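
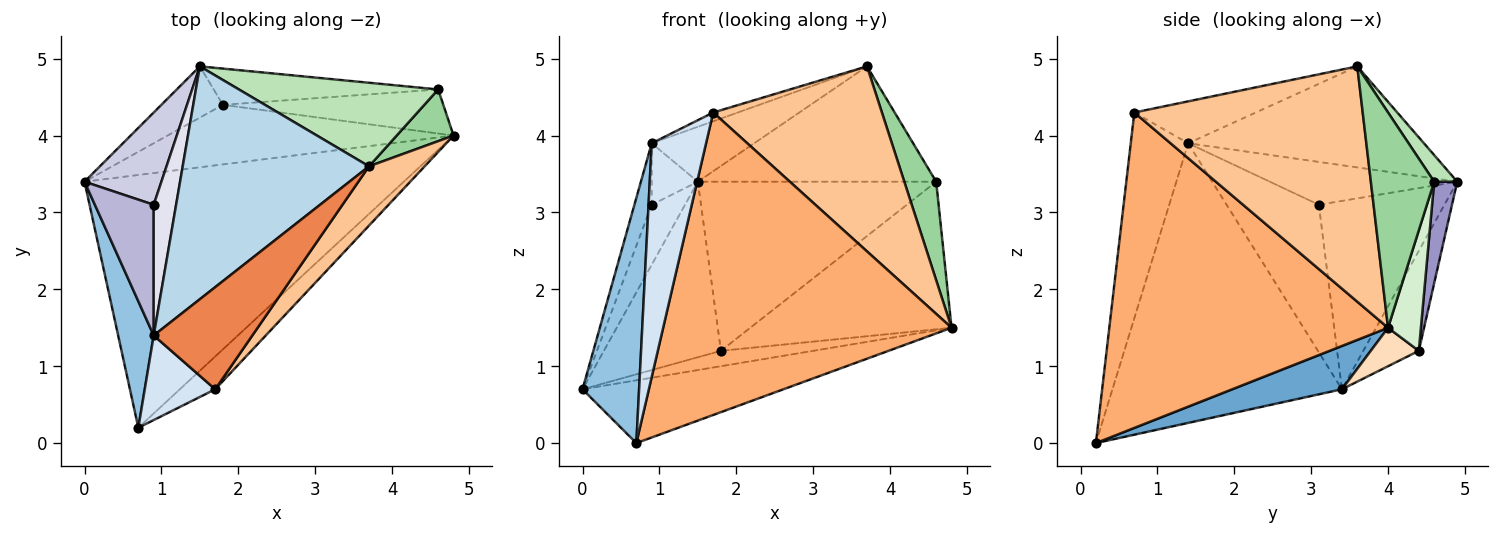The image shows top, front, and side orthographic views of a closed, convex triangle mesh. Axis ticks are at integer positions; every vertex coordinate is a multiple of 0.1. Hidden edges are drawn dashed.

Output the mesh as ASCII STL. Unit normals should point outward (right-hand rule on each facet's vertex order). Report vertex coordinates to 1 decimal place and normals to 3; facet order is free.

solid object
 facet normal 0.130 0.239 -0.962
  outer loop
   vertex 0.7 0.2 0.0
   vertex 0.0 3.4 0.7
   vertex 4.8 4.0 1.5
  endloop
 endfacet
 facet normal -0.964 -0.238 0.123
  outer loop
   vertex 0.9 1.4 3.9
   vertex 0.0 3.4 0.7
   vertex 0.7 0.2 0.0
  endloop
 endfacet
 facet normal -0.467 0.203 0.861
  outer loop
   vertex 1.5 4.9 3.4
   vertex 0.9 1.4 3.9
   vertex 3.7 3.6 4.9
  endloop
 endfacet
 facet normal -0.705 -0.667 0.241
  outer loop
   vertex 1.7 0.7 4.3
   vertex 0.9 1.4 3.9
   vertex 0.7 0.2 0.0
  endloop
 endfacet
 facet normal -0.390 0.079 0.918
  outer loop
   vertex 1.7 0.7 4.3
   vertex 3.7 3.6 4.9
   vertex 0.9 1.4 3.9
  endloop
 endfacet
 facet normal 0.693 -0.717 -0.078
  outer loop
   vertex 1.7 0.7 4.3
   vertex 0.7 0.2 0.0
   vertex 4.8 4.0 1.5
  endloop
 endfacet
 facet normal 0.790 -0.584 0.187
  outer loop
   vertex 1.7 0.7 4.3
   vertex 4.8 4.0 1.5
   vertex 3.7 3.6 4.9
  endloop
 endfacet
 facet normal 0.129 0.248 -0.960
  outer loop
   vertex 1.8 4.4 1.2
   vertex 4.8 4.0 1.5
   vertex 0.0 3.4 0.7
  endloop
 endfacet
 facet normal -0.414 0.874 -0.255
  outer loop
   vertex 1.8 4.4 1.2
   vertex 0.0 3.4 0.7
   vertex 1.5 4.9 3.4
  endloop
 endfacet
 facet normal 0.869 -0.438 0.230
  outer loop
   vertex 4.6 4.6 3.4
   vertex 3.7 3.6 4.9
   vertex 4.8 4.0 1.5
  endloop
 endfacet
 facet normal 0.078 0.807 0.585
  outer loop
   vertex 4.6 4.6 3.4
   vertex 1.5 4.9 3.4
   vertex 3.7 3.6 4.9
  endloop
 endfacet
 facet normal 0.154 0.947 -0.283
  outer loop
   vertex 4.6 4.6 3.4
   vertex 4.8 4.0 1.5
   vertex 1.8 4.4 1.2
  endloop
 endfacet
 facet normal 0.094 0.973 -0.208
  outer loop
   vertex 4.6 4.6 3.4
   vertex 1.8 4.4 1.2
   vertex 1.5 4.9 3.4
  endloop
 endfacet
 facet normal -0.915 0.172 0.365
  outer loop
   vertex 0.9 3.1 3.1
   vertex 0.0 3.4 0.7
   vertex 0.9 1.4 3.9
  endloop
 endfacet
 facet normal -0.899 0.239 0.367
  outer loop
   vertex 0.9 3.1 3.1
   vertex 1.5 4.9 3.4
   vertex 0.0 3.4 0.7
  endloop
 endfacet
 facet normal -0.866 0.213 0.453
  outer loop
   vertex 0.9 3.1 3.1
   vertex 0.9 1.4 3.9
   vertex 1.5 4.9 3.4
  endloop
 endfacet
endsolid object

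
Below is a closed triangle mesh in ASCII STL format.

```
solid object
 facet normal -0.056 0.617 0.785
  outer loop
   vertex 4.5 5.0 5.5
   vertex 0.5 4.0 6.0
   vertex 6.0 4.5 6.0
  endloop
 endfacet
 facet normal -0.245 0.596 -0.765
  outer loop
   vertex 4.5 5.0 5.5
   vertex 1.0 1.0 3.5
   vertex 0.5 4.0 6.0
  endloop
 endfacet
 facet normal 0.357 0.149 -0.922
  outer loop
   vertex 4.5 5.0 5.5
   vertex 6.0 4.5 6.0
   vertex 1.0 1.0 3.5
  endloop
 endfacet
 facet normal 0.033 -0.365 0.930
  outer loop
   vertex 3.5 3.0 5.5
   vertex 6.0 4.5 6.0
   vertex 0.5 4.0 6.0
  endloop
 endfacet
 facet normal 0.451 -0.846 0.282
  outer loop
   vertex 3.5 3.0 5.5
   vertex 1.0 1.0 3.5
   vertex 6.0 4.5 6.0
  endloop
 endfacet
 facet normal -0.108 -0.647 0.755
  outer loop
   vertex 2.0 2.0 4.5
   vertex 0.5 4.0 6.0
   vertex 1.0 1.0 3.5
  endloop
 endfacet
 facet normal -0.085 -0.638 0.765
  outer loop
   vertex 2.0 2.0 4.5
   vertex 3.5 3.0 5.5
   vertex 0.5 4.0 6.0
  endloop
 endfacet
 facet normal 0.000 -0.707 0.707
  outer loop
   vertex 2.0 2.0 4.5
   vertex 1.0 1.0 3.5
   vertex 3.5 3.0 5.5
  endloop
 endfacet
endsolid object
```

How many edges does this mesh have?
12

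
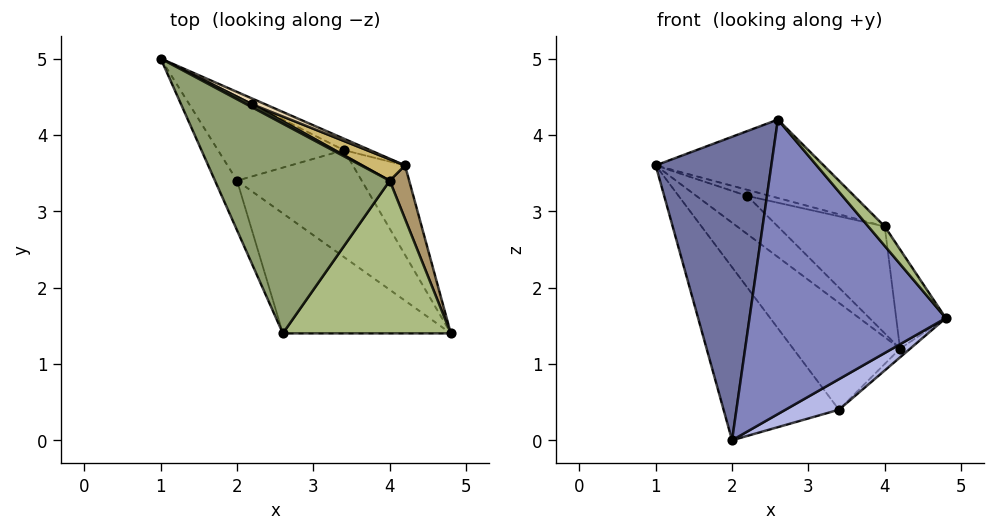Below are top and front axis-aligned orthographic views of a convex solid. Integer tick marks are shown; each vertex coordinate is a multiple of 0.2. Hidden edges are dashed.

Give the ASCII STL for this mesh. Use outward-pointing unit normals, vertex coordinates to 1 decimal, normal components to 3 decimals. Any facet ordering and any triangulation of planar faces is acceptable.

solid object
 facet normal -0.907 -0.415 -0.068
  outer loop
   vertex 2.0 3.4 0.0
   vertex 2.6 1.4 4.2
   vertex 1.0 5.0 3.6
  endloop
 endfacet
 facet normal -0.407 -0.846 -0.345
  outer loop
   vertex 2.0 3.4 0.0
   vertex 4.8 1.4 1.6
   vertex 2.6 1.4 4.2
  endloop
 endfacet
 facet normal -0.131 0.892 -0.433
  outer loop
   vertex 3.4 3.8 0.4
   vertex 2.0 3.4 0.0
   vertex 1.0 5.0 3.6
  endloop
 endfacet
 facet normal 0.333 -0.259 -0.907
  outer loop
   vertex 3.4 3.8 0.4
   vertex 4.8 1.4 1.6
   vertex 2.0 3.4 0.0
  endloop
 endfacet
 facet normal 0.400 0.321 0.858
  outer loop
   vertex 4.0 3.4 2.8
   vertex 1.0 5.0 3.6
   vertex 2.6 1.4 4.2
  endloop
 endfacet
 facet normal 0.761 -0.082 0.644
  outer loop
   vertex 4.0 3.4 2.8
   vertex 2.6 1.4 4.2
   vertex 4.8 1.4 1.6
  endloop
 endfacet
 facet normal 0.512 0.768 0.384
  outer loop
   vertex 2.2 4.4 3.2
   vertex 1.0 5.0 3.6
   vertex 4.0 3.4 2.8
  endloop
 endfacet
 facet normal 0.714 0.068 -0.697
  outer loop
   vertex 4.2 3.6 1.2
   vertex 4.8 1.4 1.6
   vertex 3.4 3.8 0.4
  endloop
 endfacet
 facet normal 0.946 0.286 0.154
  outer loop
   vertex 4.2 3.6 1.2
   vertex 4.0 3.4 2.8
   vertex 4.8 1.4 1.6
  endloop
 endfacet
 facet normal 0.507 0.845 0.169
  outer loop
   vertex 4.2 3.6 1.2
   vertex 2.2 4.4 3.2
   vertex 4.0 3.4 2.8
  endloop
 endfacet
 facet normal 0.335 0.937 -0.100
  outer loop
   vertex 4.2 3.6 1.2
   vertex 3.4 3.8 0.4
   vertex 1.0 5.0 3.6
  endloop
 endfacet
 facet normal 0.478 0.869 0.130
  outer loop
   vertex 4.2 3.6 1.2
   vertex 1.0 5.0 3.6
   vertex 2.2 4.4 3.2
  endloop
 endfacet
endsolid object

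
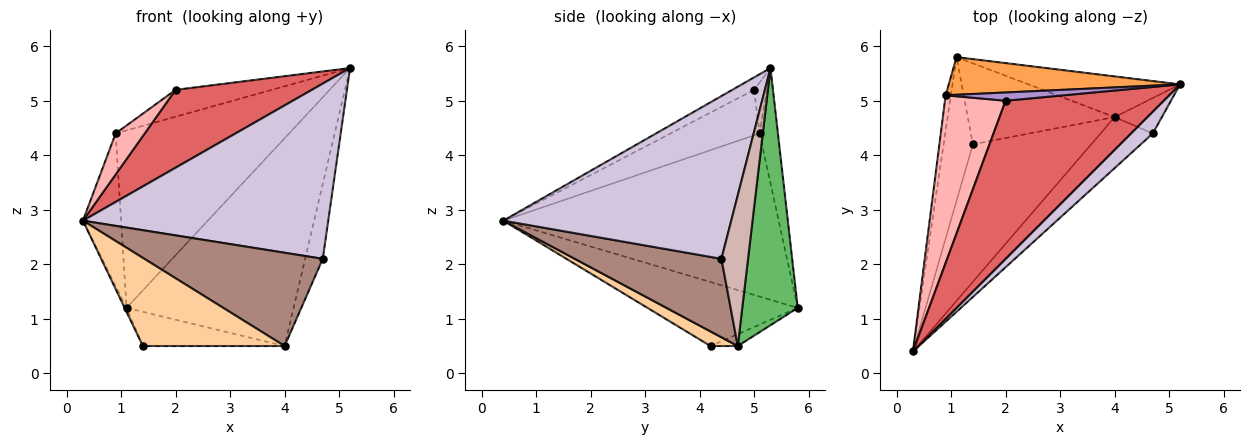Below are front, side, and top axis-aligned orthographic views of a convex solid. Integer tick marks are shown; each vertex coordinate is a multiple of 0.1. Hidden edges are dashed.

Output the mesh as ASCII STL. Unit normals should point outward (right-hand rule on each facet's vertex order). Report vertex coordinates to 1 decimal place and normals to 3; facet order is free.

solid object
 facet normal -0.909 0.011 -0.416
  outer loop
   vertex 1.4 4.2 0.5
   vertex 0.3 0.4 2.8
   vertex 1.1 5.8 1.2
  endloop
 endfacet
 facet normal -0.990 0.137 -0.032
  outer loop
   vertex 0.9 5.1 4.4
   vertex 1.1 5.8 1.2
   vertex 0.3 0.4 2.8
  endloop
 endfacet
 facet normal -0.103 0.973 0.206
  outer loop
   vertex 0.9 5.1 4.4
   vertex 5.2 5.3 5.6
   vertex 1.1 5.8 1.2
  endloop
 endfacet
 facet normal 0.103 -0.537 -0.837
  outer loop
   vertex 4.0 4.7 0.5
   vertex 0.3 0.4 2.8
   vertex 1.4 4.2 0.5
  endloop
 endfacet
 facet normal 0.310 0.933 -0.183
  outer loop
   vertex 4.0 4.7 0.5
   vertex 1.1 5.8 1.2
   vertex 5.2 5.3 5.6
  endloop
 endfacet
 facet normal -0.075 0.388 -0.919
  outer loop
   vertex 4.0 4.7 0.5
   vertex 1.4 4.2 0.5
   vertex 1.1 5.8 1.2
  endloop
 endfacet
 facet normal -0.071 -0.441 0.895
  outer loop
   vertex 2.0 5.0 5.2
   vertex 0.3 0.4 2.8
   vertex 5.2 5.3 5.6
  endloop
 endfacet
 facet normal -0.589 -0.192 0.785
  outer loop
   vertex 2.0 5.0 5.2
   vertex 0.9 5.1 4.4
   vertex 0.3 0.4 2.8
  endloop
 endfacet
 facet normal -0.125 0.949 0.291
  outer loop
   vertex 2.0 5.0 5.2
   vertex 5.2 5.3 5.6
   vertex 0.9 5.1 4.4
  endloop
 endfacet
 facet normal 0.678 -0.730 0.091
  outer loop
   vertex 4.7 4.4 2.1
   vertex 5.2 5.3 5.6
   vertex 0.3 0.4 2.8
  endloop
 endfacet
 facet normal 0.585 -0.712 -0.389
  outer loop
   vertex 4.7 4.4 2.1
   vertex 0.3 0.4 2.8
   vertex 4.0 4.7 0.5
  endloop
 endfacet
 facet normal 0.807 0.534 -0.253
  outer loop
   vertex 4.7 4.4 2.1
   vertex 4.0 4.7 0.5
   vertex 5.2 5.3 5.6
  endloop
 endfacet
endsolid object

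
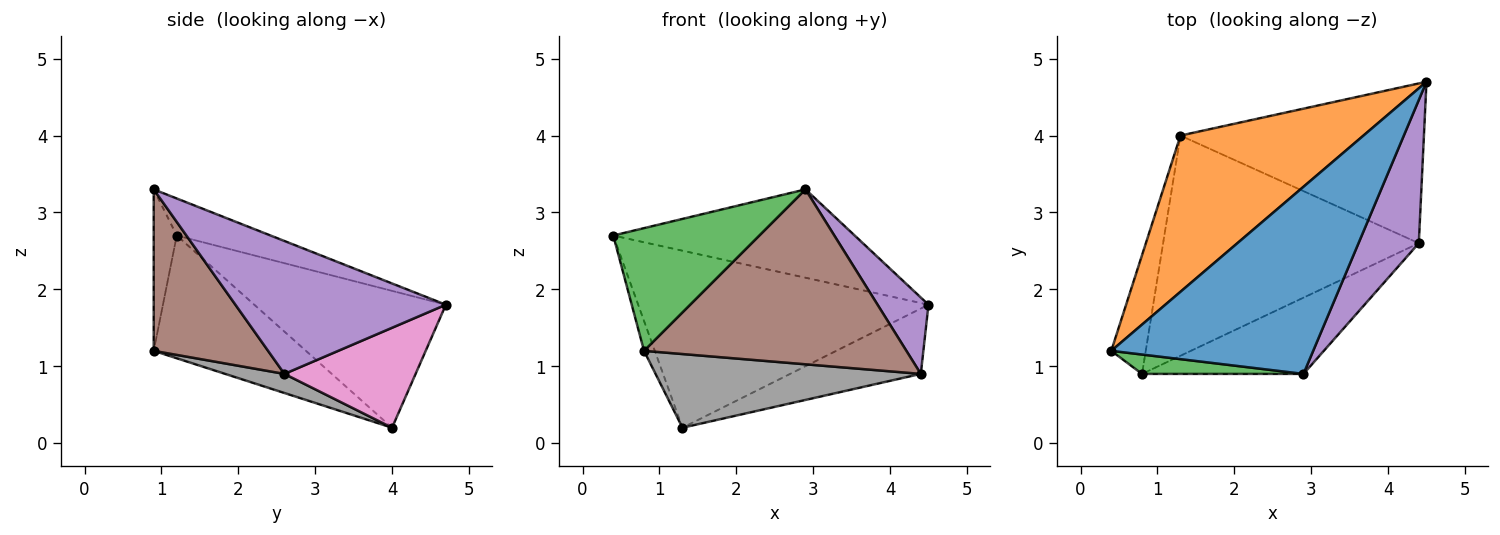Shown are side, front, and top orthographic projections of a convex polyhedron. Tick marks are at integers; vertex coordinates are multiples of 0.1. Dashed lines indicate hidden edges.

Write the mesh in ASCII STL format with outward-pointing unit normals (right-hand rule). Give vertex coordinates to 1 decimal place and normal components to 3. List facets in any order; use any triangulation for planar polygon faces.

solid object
 facet normal -0.164 0.421 0.892
  outer loop
   vertex 2.9 0.9 3.3
   vertex 4.5 4.7 1.8
   vertex 0.4 1.2 2.7
  endloop
 endfacet
 facet normal -0.444 0.672 0.593
  outer loop
   vertex 1.3 4.0 0.2
   vertex 0.4 1.2 2.7
   vertex 4.5 4.7 1.8
  endloop
 endfacet
 facet normal -0.154 -0.976 0.154
  outer loop
   vertex 0.8 0.9 1.2
   vertex 2.9 0.9 3.3
   vertex 0.4 1.2 2.7
  endloop
 endfacet
 facet normal -0.961 0.068 -0.270
  outer loop
   vertex 0.8 0.9 1.2
   vertex 0.4 1.2 2.7
   vertex 1.3 4.0 0.2
  endloop
 endfacet
 facet normal 0.889 -0.215 0.403
  outer loop
   vertex 4.4 2.6 0.9
   vertex 4.5 4.7 1.8
   vertex 2.9 0.9 3.3
  endloop
 endfacet
 facet normal 0.371 -0.851 -0.371
  outer loop
   vertex 4.4 2.6 0.9
   vertex 2.9 0.9 3.3
   vertex 0.8 0.9 1.2
  endloop
 endfacet
 facet normal 0.355 0.354 -0.865
  outer loop
   vertex 4.4 2.6 0.9
   vertex 1.3 4.0 0.2
   vertex 4.5 4.7 1.8
  endloop
 endfacet
 facet normal 0.071 -0.317 -0.946
  outer loop
   vertex 4.4 2.6 0.9
   vertex 0.8 0.9 1.2
   vertex 1.3 4.0 0.2
  endloop
 endfacet
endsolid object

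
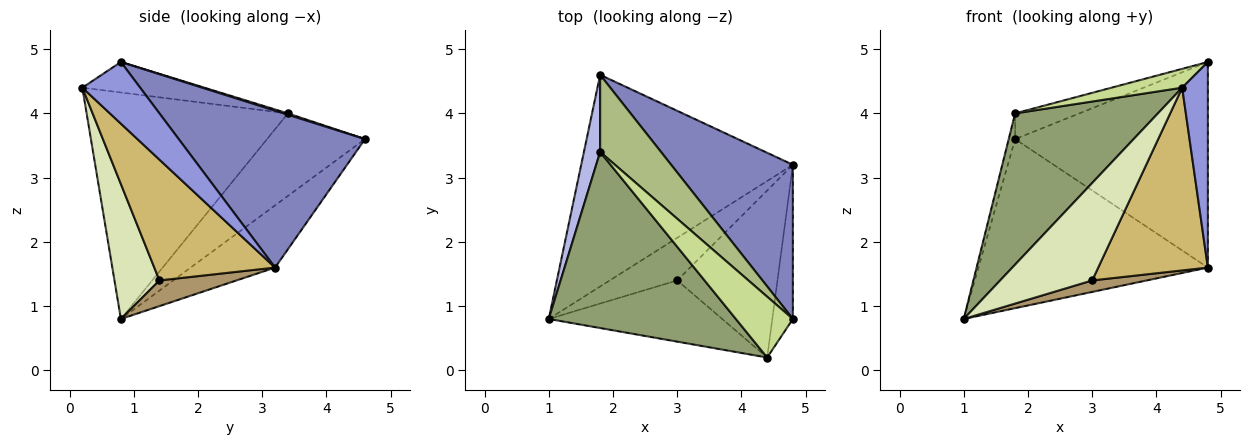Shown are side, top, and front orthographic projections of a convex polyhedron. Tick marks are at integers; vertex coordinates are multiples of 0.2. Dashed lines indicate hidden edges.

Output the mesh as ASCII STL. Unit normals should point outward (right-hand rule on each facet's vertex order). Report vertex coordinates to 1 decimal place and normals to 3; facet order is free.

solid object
 facet normal -0.224 0.608 -0.762
  outer loop
   vertex 4.8 3.2 1.6
   vertex 1.0 0.8 0.8
   vertex 1.8 4.6 3.6
  endloop
 endfacet
 facet normal 0.612 0.633 0.475
  outer loop
   vertex 4.8 3.2 1.6
   vertex 1.8 4.6 3.6
   vertex 4.8 0.8 4.8
  endloop
 endfacet
 facet normal 0.874 -0.389 -0.291
  outer loop
   vertex 4.8 3.2 1.6
   vertex 4.8 0.8 4.8
   vertex 4.4 0.2 4.4
  endloop
 endfacet
 facet normal -0.979 0.064 0.193
  outer loop
   vertex 1.8 3.4 4.0
   vertex 1.8 4.6 3.6
   vertex 1.0 0.8 0.8
  endloop
 endfacet
 facet normal -0.676 -0.480 0.559
  outer loop
   vertex 1.8 3.4 4.0
   vertex 1.0 0.8 0.8
   vertex 4.4 0.2 4.4
  endloop
 endfacet
 facet normal 0.021 0.316 0.948
  outer loop
   vertex 1.8 3.4 4.0
   vertex 4.8 0.8 4.8
   vertex 1.8 4.6 3.6
  endloop
 endfacet
 facet normal -0.455 -0.264 0.850
  outer loop
   vertex 1.8 3.4 4.0
   vertex 4.4 0.2 4.4
   vertex 4.8 0.8 4.8
  endloop
 endfacet
 facet normal 0.382 -0.783 -0.491
  outer loop
   vertex 3.0 1.4 1.4
   vertex 4.4 0.2 4.4
   vertex 1.0 0.8 0.8
  endloop
 endfacet
 facet normal 0.345 -0.245 -0.906
  outer loop
   vertex 3.0 1.4 1.4
   vertex 1.0 0.8 0.8
   vertex 4.8 3.2 1.6
  endloop
 endfacet
 facet normal 0.631 -0.573 -0.523
  outer loop
   vertex 3.0 1.4 1.4
   vertex 4.8 3.2 1.6
   vertex 4.4 0.2 4.4
  endloop
 endfacet
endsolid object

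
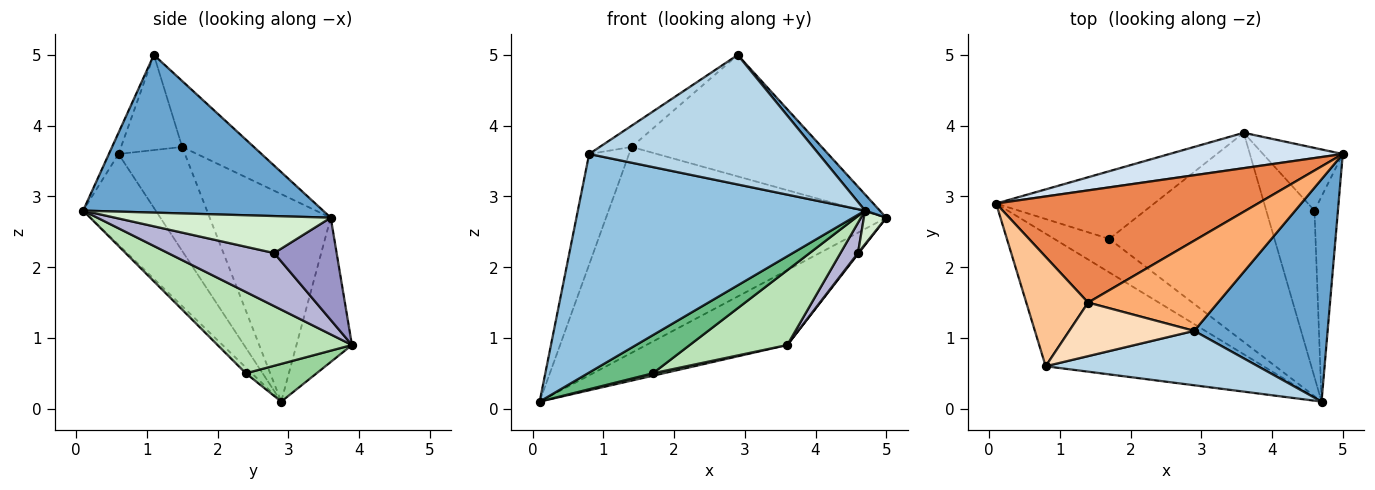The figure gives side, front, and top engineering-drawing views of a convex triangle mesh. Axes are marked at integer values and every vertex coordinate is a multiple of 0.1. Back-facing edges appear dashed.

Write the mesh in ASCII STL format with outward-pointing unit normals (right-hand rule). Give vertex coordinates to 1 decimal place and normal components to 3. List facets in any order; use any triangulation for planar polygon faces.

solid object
 facet normal 0.763 -0.047 0.645
  outer loop
   vertex 2.9 1.1 5.0
   vertex 4.7 0.1 2.8
   vertex 5.0 3.6 2.7
  endloop
 endfacet
 facet normal -0.211 -0.836 -0.507
  outer loop
   vertex 0.8 0.6 3.6
   vertex 0.1 2.9 0.1
   vertex 4.7 0.1 2.8
  endloop
 endfacet
 facet normal -0.039 -0.921 0.387
  outer loop
   vertex 0.8 0.6 3.6
   vertex 4.7 0.1 2.8
   vertex 2.9 1.1 5.0
  endloop
 endfacet
 facet normal -0.335 0.852 0.403
  outer loop
   vertex 3.6 3.9 0.9
   vertex 0.1 2.9 0.1
   vertex 5.0 3.6 2.7
  endloop
 endfacet
 facet normal -0.355 0.821 0.447
  outer loop
   vertex 1.4 1.5 3.7
   vertex 5.0 3.6 2.7
   vertex 0.1 2.9 0.1
  endloop
 endfacet
 facet normal -0.290 0.768 0.571
  outer loop
   vertex 1.4 1.5 3.7
   vertex 2.9 1.1 5.0
   vertex 5.0 3.6 2.7
  endloop
 endfacet
 facet normal -0.764 0.459 0.454
  outer loop
   vertex 1.4 1.5 3.7
   vertex 0.1 2.9 0.1
   vertex 0.8 0.6 3.6
  endloop
 endfacet
 facet normal -0.578 0.301 0.759
  outer loop
   vertex 1.4 1.5 3.7
   vertex 0.8 0.6 3.6
   vertex 2.9 1.1 5.0
  endloop
 endfacet
 facet normal -0.069 -0.749 -0.659
  outer loop
   vertex 1.7 2.4 0.5
   vertex 4.7 0.1 2.8
   vertex 0.1 2.9 0.1
  endloop
 endfacet
 facet normal 0.232 -0.035 -0.972
  outer loop
   vertex 1.7 2.4 0.5
   vertex 0.1 2.9 0.1
   vertex 3.6 3.9 0.9
  endloop
 endfacet
 facet normal 0.421 -0.305 -0.854
  outer loop
   vertex 1.7 2.4 0.5
   vertex 3.6 3.9 0.9
   vertex 4.7 0.1 2.8
  endloop
 endfacet
 facet normal 0.841 -0.087 -0.533
  outer loop
   vertex 4.6 2.8 2.2
   vertex 5.0 3.6 2.7
   vertex 4.7 0.1 2.8
  endloop
 endfacet
 facet normal 0.789 -0.010 -0.615
  outer loop
   vertex 4.6 2.8 2.2
   vertex 3.6 3.9 0.9
   vertex 5.0 3.6 2.7
  endloop
 endfacet
 facet normal 0.735 -0.121 -0.668
  outer loop
   vertex 4.6 2.8 2.2
   vertex 4.7 0.1 2.8
   vertex 3.6 3.9 0.9
  endloop
 endfacet
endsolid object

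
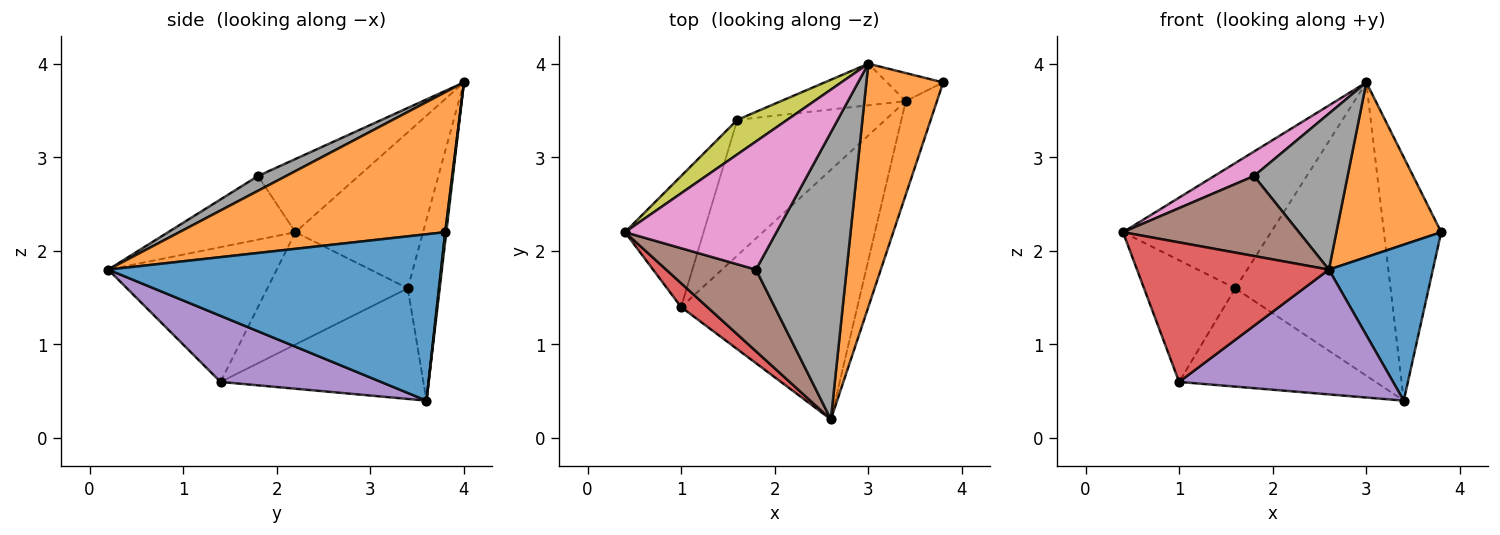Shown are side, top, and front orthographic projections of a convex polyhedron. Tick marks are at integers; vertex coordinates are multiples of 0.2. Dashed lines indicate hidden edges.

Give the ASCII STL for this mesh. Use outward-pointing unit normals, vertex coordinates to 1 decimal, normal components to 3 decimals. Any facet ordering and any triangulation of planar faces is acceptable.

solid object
 facet normal 0.940 -0.294 -0.176
  outer loop
   vertex 3.4 3.6 0.4
   vertex 3.8 3.8 2.2
   vertex 2.6 0.2 1.8
  endloop
 endfacet
 facet normal 0.828 -0.327 0.455
  outer loop
   vertex 3.0 4.0 3.8
   vertex 2.6 0.2 1.8
   vertex 3.8 3.8 2.2
  endloop
 endfacet
 facet normal 0.019 0.993 -0.115
  outer loop
   vertex 3.0 4.0 3.8
   vertex 3.8 3.8 2.2
   vertex 3.4 3.6 0.4
  endloop
 endfacet
 facet normal -0.654 -0.745 0.127
  outer loop
   vertex 1.0 1.4 0.6
   vertex 2.6 0.2 1.8
   vertex 0.4 2.2 2.2
  endloop
 endfacet
 facet normal 0.318 -0.424 -0.848
  outer loop
   vertex 1.0 1.4 0.6
   vertex 3.4 3.6 0.4
   vertex 2.6 0.2 1.8
  endloop
 endfacet
 facet normal -0.452 -0.624 0.638
  outer loop
   vertex 1.8 1.8 2.8
   vertex 0.4 2.2 2.2
   vertex 2.6 0.2 1.8
  endloop
 endfacet
 facet normal -0.429 -0.170 0.887
  outer loop
   vertex 1.8 1.8 2.8
   vertex 3.0 4.0 3.8
   vertex 0.4 2.2 2.2
  endloop
 endfacet
 facet normal 0.142 -0.473 0.870
  outer loop
   vertex 1.8 1.8 2.8
   vertex 2.6 0.2 1.8
   vertex 3.0 4.0 3.8
  endloop
 endfacet
 facet normal -0.639 0.741 0.205
  outer loop
   vertex 1.6 3.4 1.6
   vertex 0.4 2.2 2.2
   vertex 3.0 4.0 3.8
  endloop
 endfacet
 facet normal -0.200 0.970 -0.138
  outer loop
   vertex 1.6 3.4 1.6
   vertex 3.0 4.0 3.8
   vertex 3.4 3.6 0.4
  endloop
 endfacet
 facet normal -0.723 0.470 -0.506
  outer loop
   vertex 1.6 3.4 1.6
   vertex 1.0 1.4 0.6
   vertex 0.4 2.2 2.2
  endloop
 endfacet
 facet normal -0.518 0.502 -0.693
  outer loop
   vertex 1.6 3.4 1.6
   vertex 3.4 3.6 0.4
   vertex 1.0 1.4 0.6
  endloop
 endfacet
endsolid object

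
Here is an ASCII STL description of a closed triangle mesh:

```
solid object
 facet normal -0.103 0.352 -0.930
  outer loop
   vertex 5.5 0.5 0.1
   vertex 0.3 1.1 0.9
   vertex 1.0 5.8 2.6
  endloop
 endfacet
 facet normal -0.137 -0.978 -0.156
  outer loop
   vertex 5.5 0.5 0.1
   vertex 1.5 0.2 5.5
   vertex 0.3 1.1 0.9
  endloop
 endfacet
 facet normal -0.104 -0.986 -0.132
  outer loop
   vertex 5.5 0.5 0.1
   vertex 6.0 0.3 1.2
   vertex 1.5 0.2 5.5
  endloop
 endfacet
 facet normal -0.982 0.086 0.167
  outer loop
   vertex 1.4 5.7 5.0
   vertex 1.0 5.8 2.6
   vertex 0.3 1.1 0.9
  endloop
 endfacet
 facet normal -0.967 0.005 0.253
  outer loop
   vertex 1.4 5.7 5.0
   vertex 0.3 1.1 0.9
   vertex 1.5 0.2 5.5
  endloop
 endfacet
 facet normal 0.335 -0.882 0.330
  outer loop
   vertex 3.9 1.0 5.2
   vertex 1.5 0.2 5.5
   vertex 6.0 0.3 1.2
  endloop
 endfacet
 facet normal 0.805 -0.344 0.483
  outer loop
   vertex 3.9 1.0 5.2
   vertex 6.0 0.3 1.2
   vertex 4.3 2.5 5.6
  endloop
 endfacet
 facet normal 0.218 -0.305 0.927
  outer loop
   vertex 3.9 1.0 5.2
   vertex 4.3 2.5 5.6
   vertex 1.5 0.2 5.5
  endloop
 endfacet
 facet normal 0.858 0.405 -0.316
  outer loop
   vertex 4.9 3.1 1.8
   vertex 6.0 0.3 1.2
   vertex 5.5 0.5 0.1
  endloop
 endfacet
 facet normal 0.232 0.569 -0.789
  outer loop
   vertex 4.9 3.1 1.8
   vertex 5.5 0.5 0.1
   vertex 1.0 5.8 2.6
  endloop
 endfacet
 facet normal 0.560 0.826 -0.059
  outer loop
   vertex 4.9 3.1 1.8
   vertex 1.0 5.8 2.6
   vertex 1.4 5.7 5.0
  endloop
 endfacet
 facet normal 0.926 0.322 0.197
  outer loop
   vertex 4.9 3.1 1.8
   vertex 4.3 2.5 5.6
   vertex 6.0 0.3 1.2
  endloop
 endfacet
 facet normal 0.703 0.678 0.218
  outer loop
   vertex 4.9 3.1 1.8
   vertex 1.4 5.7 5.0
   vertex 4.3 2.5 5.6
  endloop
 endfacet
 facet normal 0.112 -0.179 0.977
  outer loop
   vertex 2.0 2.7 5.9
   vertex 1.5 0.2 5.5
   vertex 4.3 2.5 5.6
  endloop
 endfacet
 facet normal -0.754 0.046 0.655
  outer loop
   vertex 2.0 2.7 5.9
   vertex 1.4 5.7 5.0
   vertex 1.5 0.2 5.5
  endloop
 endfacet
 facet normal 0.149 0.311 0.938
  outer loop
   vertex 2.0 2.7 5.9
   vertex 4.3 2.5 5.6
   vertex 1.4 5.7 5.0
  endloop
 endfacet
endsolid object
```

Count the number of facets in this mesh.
16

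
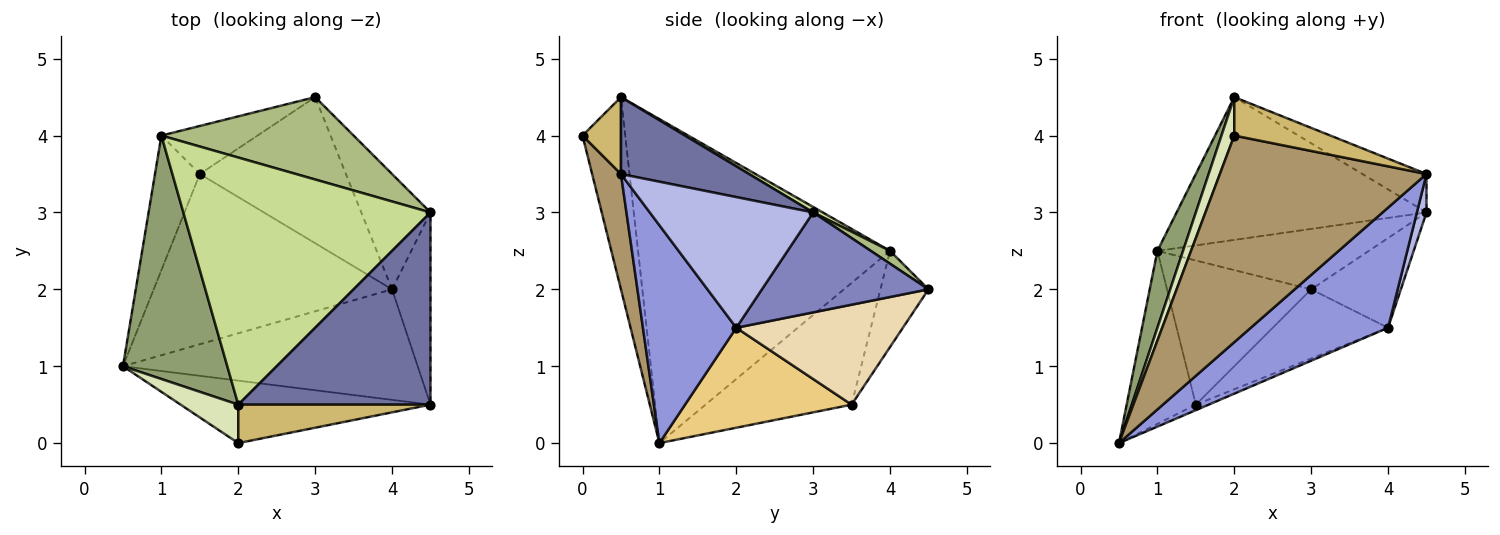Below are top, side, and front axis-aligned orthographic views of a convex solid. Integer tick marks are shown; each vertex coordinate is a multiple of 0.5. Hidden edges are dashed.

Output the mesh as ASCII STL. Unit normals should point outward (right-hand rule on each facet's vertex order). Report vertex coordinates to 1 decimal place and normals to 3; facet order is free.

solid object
 facet normal 0.365 0.183 0.913
  outer loop
   vertex 4.5 0.5 3.5
   vertex 4.5 3.0 3.0
   vertex 2.0 0.5 4.5
  endloop
 endfacet
 facet normal 0.752 0.405 -0.520
  outer loop
   vertex 4.0 2.0 1.5
   vertex 3.0 4.5 2.0
   vertex 4.5 3.0 3.0
  endloop
 endfacet
 facet normal 0.448 -0.658 -0.605
  outer loop
   vertex 4.0 2.0 1.5
   vertex 4.5 0.5 3.5
   vertex 0.5 1.0 0.0
  endloop
 endfacet
 facet normal 0.958 -0.056 -0.282
  outer loop
   vertex 4.0 2.0 1.5
   vertex 4.5 3.0 3.0
   vertex 4.5 0.5 3.5
  endloop
 endfacet
 facet normal -0.947 -0.096 0.305
  outer loop
   vertex 1.0 4.0 2.5
   vertex 0.5 1.0 0.0
   vertex 2.0 0.5 4.5
  endloop
 endfacet
 facet normal 0.054 0.591 0.805
  outer loop
   vertex 1.0 4.0 2.5
   vertex 4.5 3.0 3.0
   vertex 3.0 4.5 2.0
  endloop
 endfacet
 facet normal 0.019 0.500 0.866
  outer loop
   vertex 1.0 4.0 2.5
   vertex 2.0 0.5 4.5
   vertex 4.5 3.0 3.0
  endloop
 endfacet
 facet normal -0.921 -0.276 0.276
  outer loop
   vertex 2.0 0.0 4.0
   vertex 2.0 0.5 4.5
   vertex 0.5 1.0 0.0
  endloop
 endfacet
 facet normal 0.132 -0.949 -0.287
  outer loop
   vertex 2.0 0.0 4.0
   vertex 0.5 1.0 0.0
   vertex 4.5 0.5 3.5
  endloop
 endfacet
 facet normal 0.272 -0.680 0.680
  outer loop
   vertex 2.0 0.0 4.0
   vertex 4.5 0.5 3.5
   vertex 2.0 0.5 4.5
  endloop
 endfacet
 facet normal 0.387 0.030 -0.922
  outer loop
   vertex 1.5 3.5 0.5
   vertex 4.0 2.0 1.5
   vertex 0.5 1.0 0.0
  endloop
 endfacet
 facet normal 0.526 0.364 -0.769
  outer loop
   vertex 1.5 3.5 0.5
   vertex 3.0 4.5 2.0
   vertex 4.0 2.0 1.5
  endloop
 endfacet
 facet normal -0.857 0.406 -0.316
  outer loop
   vertex 1.5 3.5 0.5
   vertex 0.5 1.0 0.0
   vertex 1.0 4.0 2.5
  endloop
 endfacet
 facet normal -0.302 0.905 -0.302
  outer loop
   vertex 1.5 3.5 0.5
   vertex 1.0 4.0 2.5
   vertex 3.0 4.5 2.0
  endloop
 endfacet
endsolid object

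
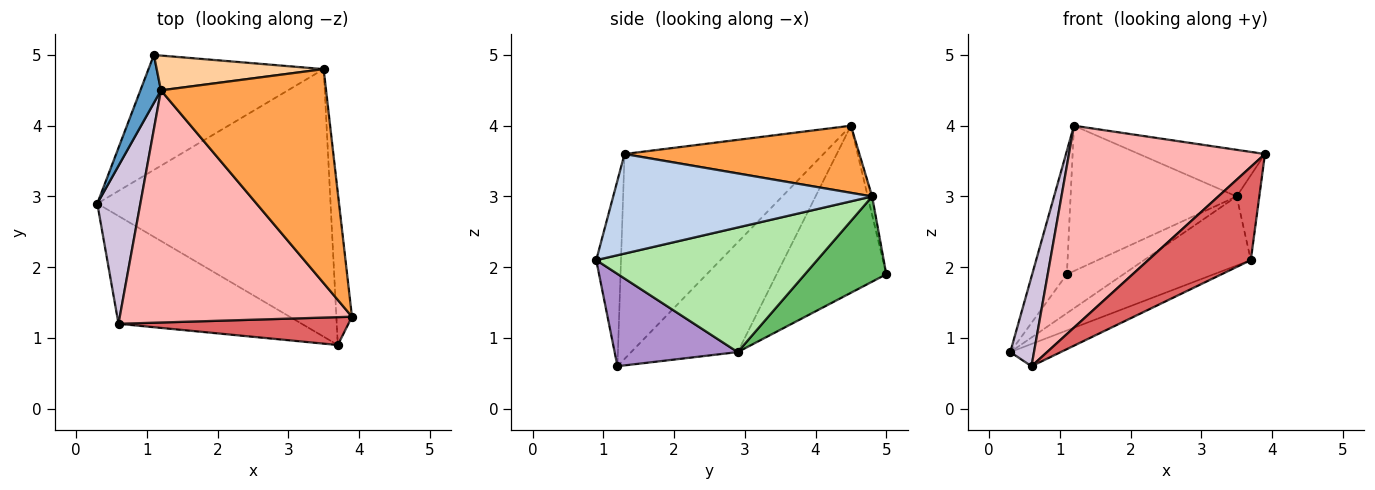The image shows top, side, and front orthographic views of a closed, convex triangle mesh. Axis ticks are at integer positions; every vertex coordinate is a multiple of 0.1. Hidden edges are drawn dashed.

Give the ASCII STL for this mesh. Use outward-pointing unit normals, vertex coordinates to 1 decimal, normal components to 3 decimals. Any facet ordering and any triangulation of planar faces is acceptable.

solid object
 facet normal -0.947 0.300 0.116
  outer loop
   vertex 1.2 4.5 4.0
   vertex 1.1 5.0 1.9
   vertex 0.3 2.9 0.8
  endloop
 endfacet
 facet normal 0.984 0.086 -0.154
  outer loop
   vertex 3.5 4.8 3.0
   vertex 3.9 1.3 3.6
   vertex 3.7 0.9 2.1
  endloop
 endfacet
 facet normal 0.369 0.198 0.908
  outer loop
   vertex 3.5 4.8 3.0
   vertex 1.2 4.5 4.0
   vertex 3.9 1.3 3.6
  endloop
 endfacet
 facet normal -0.026 0.972 0.233
  outer loop
   vertex 3.5 4.8 3.0
   vertex 1.1 5.0 1.9
   vertex 1.2 4.5 4.0
  endloop
 endfacet
 facet normal 0.419 0.291 -0.860
  outer loop
   vertex 3.5 4.8 3.0
   vertex 0.3 2.9 0.8
   vertex 1.1 5.0 1.9
  endloop
 endfacet
 facet normal 0.459 0.222 -0.860
  outer loop
   vertex 3.5 4.8 3.0
   vertex 3.7 0.9 2.1
   vertex 0.3 2.9 0.8
  endloop
 endfacet
 facet normal -0.225 -0.933 0.279
  outer loop
   vertex 0.6 1.2 0.6
   vertex 3.7 0.9 2.1
   vertex 3.9 1.3 3.6
  endloop
 endfacet
 facet normal -0.554 -0.546 0.628
  outer loop
   vertex 0.6 1.2 0.6
   vertex 3.9 1.3 3.6
   vertex 1.2 4.5 4.0
  endloop
 endfacet
 facet normal 0.443 0.181 -0.878
  outer loop
   vertex 0.6 1.2 0.6
   vertex 0.3 2.9 0.8
   vertex 3.7 0.9 2.1
  endloop
 endfacet
 facet normal -0.911 -0.203 0.358
  outer loop
   vertex 0.6 1.2 0.6
   vertex 1.2 4.5 4.0
   vertex 0.3 2.9 0.8
  endloop
 endfacet
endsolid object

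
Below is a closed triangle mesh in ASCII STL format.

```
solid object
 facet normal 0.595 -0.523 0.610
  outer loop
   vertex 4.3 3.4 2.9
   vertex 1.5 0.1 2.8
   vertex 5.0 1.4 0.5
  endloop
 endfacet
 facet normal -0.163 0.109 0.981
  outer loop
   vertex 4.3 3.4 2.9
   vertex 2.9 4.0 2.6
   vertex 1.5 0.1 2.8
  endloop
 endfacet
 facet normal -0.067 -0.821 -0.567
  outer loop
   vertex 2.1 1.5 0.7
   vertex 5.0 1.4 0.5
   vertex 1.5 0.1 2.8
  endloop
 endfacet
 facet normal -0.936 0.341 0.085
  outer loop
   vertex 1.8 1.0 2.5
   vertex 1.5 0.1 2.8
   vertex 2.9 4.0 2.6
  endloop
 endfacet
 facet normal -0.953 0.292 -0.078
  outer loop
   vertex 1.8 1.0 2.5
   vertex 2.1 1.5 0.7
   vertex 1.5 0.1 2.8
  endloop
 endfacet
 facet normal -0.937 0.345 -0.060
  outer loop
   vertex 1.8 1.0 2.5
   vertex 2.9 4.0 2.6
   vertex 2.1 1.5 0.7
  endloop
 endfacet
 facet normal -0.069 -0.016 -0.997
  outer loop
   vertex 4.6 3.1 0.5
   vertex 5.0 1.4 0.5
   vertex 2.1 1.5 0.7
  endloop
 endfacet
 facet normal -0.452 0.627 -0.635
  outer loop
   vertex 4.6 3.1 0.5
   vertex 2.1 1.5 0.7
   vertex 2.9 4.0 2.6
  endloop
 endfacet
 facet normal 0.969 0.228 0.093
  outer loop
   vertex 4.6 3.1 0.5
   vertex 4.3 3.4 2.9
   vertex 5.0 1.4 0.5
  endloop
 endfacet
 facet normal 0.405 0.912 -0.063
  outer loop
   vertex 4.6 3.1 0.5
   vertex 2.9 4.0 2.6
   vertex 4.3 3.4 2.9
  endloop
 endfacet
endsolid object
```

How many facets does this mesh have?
10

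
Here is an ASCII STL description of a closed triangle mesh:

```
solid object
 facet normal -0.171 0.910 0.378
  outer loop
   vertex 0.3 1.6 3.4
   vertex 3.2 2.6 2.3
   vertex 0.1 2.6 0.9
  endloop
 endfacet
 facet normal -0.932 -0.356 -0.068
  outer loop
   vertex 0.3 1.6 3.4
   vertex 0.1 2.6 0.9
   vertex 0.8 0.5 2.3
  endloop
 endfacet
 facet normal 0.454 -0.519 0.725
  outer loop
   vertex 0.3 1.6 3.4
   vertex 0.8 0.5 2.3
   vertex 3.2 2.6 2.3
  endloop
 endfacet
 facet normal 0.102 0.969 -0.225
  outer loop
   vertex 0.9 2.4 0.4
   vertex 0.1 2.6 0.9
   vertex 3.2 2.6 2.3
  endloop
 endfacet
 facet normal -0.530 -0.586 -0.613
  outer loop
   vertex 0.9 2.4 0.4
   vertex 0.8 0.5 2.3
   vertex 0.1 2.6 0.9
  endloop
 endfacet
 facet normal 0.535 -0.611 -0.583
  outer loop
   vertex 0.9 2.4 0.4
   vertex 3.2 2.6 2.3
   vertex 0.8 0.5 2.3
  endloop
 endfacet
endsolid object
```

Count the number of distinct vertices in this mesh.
5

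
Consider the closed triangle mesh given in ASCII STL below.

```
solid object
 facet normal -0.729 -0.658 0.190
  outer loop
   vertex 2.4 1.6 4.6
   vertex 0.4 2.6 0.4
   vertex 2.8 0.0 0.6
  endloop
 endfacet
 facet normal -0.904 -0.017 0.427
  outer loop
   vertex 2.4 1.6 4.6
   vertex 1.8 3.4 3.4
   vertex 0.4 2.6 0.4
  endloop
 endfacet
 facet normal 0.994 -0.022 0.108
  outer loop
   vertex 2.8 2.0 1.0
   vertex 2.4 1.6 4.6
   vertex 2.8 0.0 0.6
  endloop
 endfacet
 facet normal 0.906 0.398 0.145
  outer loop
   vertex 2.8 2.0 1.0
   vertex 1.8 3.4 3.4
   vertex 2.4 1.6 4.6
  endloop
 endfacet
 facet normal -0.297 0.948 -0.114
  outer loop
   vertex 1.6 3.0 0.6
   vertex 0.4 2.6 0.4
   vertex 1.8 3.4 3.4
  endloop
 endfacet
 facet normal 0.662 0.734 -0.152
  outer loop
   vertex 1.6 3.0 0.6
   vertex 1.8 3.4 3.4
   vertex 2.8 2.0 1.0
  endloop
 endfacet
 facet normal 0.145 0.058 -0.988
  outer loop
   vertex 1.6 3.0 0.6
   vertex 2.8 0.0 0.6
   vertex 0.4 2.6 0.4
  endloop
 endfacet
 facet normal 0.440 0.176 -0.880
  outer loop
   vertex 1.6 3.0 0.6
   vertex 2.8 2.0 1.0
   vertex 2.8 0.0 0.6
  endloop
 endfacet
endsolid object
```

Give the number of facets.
8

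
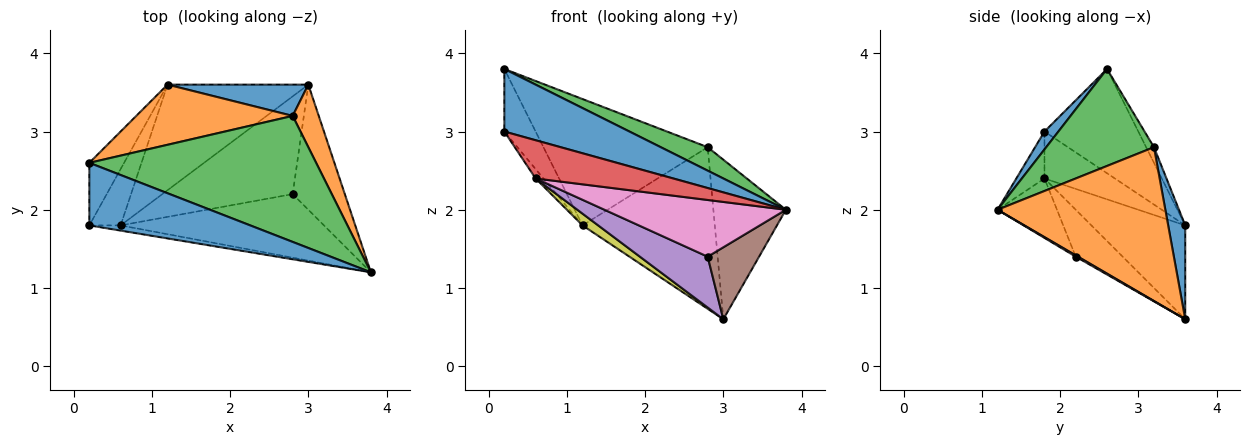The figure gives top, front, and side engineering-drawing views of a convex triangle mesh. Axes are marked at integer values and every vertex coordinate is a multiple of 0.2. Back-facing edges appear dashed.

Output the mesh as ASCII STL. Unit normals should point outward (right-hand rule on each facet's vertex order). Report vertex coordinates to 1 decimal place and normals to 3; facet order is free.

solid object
 facet normal 0.078 -0.705 0.705
  outer loop
   vertex 0.2 2.6 3.8
   vertex 0.2 1.8 3.0
   vertex 3.8 1.2 2.0
  endloop
 endfacet
 facet normal 0.907 0.392 0.154
  outer loop
   vertex 2.8 3.2 2.8
   vertex 3.8 1.2 2.0
   vertex 3.0 3.6 0.6
  endloop
 endfacet
 facet normal 0.388 -0.169 0.906
  outer loop
   vertex 2.8 3.2 2.8
   vertex 0.2 2.6 3.8
   vertex 3.8 1.2 2.0
  endloop
 endfacet
 facet normal -0.199 -0.971 -0.132
  outer loop
   vertex 0.6 1.8 2.4
   vertex 3.8 1.2 2.0
   vertex 0.2 1.8 3.0
  endloop
 endfacet
 facet normal -0.304 -0.439 -0.845
  outer loop
   vertex 2.8 2.2 1.4
   vertex 0.6 1.8 2.4
   vertex 3.0 3.6 0.6
  endloop
 endfacet
 facet normal 0.022 -0.498 -0.867
  outer loop
   vertex 2.8 2.2 1.4
   vertex 3.0 3.6 0.6
   vertex 3.8 1.2 2.0
  endloop
 endfacet
 facet normal -0.213 -0.650 -0.729
  outer loop
   vertex 2.8 2.2 1.4
   vertex 3.8 1.2 2.0
   vertex 0.6 1.8 2.4
  endloop
 endfacet
 facet normal -0.905 0.302 -0.302
  outer loop
   vertex 1.2 3.6 1.8
   vertex 0.2 1.8 3.0
   vertex 0.2 2.6 3.8
  endloop
 endfacet
 facet normal -0.552 -0.092 -0.829
  outer loop
   vertex 1.2 3.6 1.8
   vertex 3.0 3.6 0.6
   vertex 0.6 1.8 2.4
  endloop
 endfacet
 facet normal -0.829 0.092 -0.552
  outer loop
   vertex 1.2 3.6 1.8
   vertex 0.6 1.8 2.4
   vertex 0.2 1.8 3.0
  endloop
 endfacet
 facet normal 0.126 0.974 0.189
  outer loop
   vertex 1.2 3.6 1.8
   vertex 2.8 3.2 2.8
   vertex 3.0 3.6 0.6
  endloop
 endfacet
 facet normal -0.043 0.902 0.430
  outer loop
   vertex 1.2 3.6 1.8
   vertex 0.2 2.6 3.8
   vertex 2.8 3.2 2.8
  endloop
 endfacet
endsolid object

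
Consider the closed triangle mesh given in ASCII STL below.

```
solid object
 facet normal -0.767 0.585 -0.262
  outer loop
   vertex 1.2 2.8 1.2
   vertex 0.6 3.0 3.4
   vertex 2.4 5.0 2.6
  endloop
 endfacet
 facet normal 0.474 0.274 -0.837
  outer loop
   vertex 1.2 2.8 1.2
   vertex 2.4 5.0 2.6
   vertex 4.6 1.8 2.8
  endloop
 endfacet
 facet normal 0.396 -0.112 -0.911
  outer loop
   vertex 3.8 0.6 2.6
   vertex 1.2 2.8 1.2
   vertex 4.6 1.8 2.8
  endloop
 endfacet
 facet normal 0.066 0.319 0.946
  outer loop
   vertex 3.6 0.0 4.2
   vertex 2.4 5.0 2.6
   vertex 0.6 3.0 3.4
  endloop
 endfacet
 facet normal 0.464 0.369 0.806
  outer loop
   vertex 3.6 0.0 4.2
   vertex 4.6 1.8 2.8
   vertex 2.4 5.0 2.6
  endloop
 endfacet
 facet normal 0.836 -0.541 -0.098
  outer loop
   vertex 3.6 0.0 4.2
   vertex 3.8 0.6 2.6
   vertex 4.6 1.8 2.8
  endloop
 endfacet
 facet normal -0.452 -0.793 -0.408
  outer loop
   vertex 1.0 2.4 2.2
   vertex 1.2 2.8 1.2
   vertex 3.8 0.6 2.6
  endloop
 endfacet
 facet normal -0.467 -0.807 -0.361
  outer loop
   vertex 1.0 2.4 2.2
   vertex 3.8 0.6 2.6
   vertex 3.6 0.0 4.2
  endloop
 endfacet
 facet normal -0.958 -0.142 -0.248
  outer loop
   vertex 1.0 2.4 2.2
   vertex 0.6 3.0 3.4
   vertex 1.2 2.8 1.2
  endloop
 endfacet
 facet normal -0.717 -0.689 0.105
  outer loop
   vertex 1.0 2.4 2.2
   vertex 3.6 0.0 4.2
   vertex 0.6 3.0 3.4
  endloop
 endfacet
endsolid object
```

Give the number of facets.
10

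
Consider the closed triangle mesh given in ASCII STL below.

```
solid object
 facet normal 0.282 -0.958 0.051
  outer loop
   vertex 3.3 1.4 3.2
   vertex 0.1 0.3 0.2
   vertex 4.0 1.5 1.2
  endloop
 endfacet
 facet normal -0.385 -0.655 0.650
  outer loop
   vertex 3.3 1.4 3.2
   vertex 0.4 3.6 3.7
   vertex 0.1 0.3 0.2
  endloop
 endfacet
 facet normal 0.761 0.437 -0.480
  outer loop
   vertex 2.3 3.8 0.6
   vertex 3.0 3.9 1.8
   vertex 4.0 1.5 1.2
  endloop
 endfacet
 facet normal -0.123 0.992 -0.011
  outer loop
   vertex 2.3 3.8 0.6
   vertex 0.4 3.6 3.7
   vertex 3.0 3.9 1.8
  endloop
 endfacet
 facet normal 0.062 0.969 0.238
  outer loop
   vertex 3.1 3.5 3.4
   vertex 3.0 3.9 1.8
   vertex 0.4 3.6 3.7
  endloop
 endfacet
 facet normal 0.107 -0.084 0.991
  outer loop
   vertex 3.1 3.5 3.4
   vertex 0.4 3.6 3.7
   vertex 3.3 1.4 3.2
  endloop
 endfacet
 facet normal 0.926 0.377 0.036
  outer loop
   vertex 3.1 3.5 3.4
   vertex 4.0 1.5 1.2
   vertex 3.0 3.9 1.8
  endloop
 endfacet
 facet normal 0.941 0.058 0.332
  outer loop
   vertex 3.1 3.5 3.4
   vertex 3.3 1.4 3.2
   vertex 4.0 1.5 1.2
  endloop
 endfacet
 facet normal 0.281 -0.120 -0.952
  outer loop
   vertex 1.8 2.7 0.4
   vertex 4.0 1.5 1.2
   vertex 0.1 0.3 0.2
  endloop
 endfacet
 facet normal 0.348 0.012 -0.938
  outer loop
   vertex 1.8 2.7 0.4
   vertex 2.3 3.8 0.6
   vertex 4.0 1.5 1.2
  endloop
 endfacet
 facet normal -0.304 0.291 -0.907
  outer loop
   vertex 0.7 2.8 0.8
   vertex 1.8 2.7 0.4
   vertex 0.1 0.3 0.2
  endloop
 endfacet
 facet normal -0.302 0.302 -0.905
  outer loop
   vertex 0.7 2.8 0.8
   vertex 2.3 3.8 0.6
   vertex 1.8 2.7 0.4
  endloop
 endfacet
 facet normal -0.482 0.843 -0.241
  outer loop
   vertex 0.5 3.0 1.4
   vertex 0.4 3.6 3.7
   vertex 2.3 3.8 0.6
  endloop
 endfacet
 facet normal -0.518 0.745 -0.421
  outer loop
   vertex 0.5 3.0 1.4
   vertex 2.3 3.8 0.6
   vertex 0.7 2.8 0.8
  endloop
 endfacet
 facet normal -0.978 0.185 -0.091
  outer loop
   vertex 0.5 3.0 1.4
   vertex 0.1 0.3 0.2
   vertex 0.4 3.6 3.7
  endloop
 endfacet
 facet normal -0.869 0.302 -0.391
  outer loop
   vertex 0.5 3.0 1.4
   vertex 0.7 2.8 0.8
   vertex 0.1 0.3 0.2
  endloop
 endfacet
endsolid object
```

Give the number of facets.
16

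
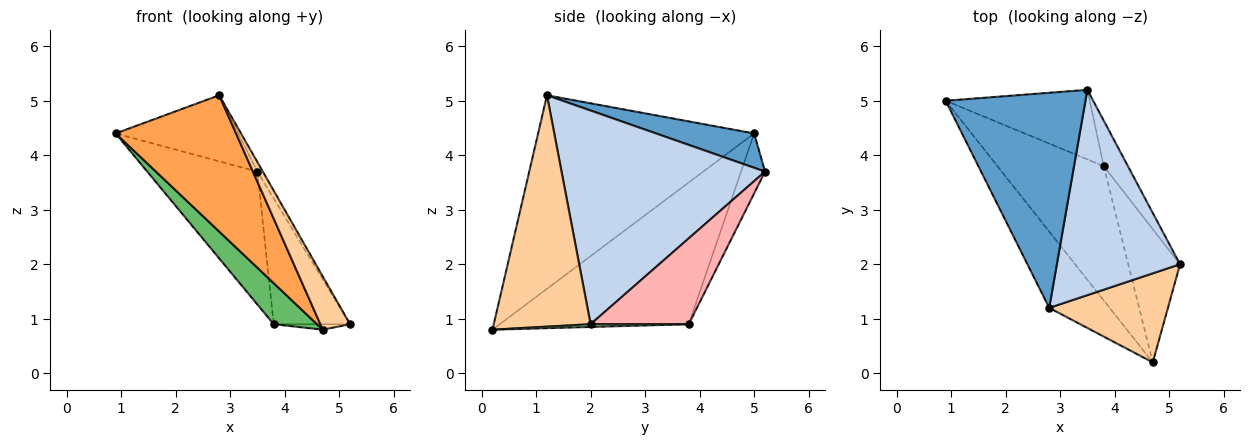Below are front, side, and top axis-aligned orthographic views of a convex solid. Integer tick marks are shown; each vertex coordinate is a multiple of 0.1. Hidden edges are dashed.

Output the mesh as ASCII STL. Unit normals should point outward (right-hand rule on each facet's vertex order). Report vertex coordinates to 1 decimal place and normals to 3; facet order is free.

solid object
 facet normal 0.229 0.286 0.931
  outer loop
   vertex 3.5 5.2 3.7
   vertex 0.9 5.0 4.4
   vertex 2.8 1.2 5.1
  endloop
 endfacet
 facet normal 0.866 0.023 0.499
  outer loop
   vertex 3.5 5.2 3.7
   vertex 2.8 1.2 5.1
   vertex 5.2 2.0 0.9
  endloop
 endfacet
 facet normal -0.843 -0.470 -0.263
  outer loop
   vertex 4.7 0.2 0.8
   vertex 2.8 1.2 5.1
   vertex 0.9 5.0 4.4
  endloop
 endfacet
 facet normal 0.858 -0.263 0.440
  outer loop
   vertex 4.7 0.2 0.8
   vertex 5.2 2.0 0.9
   vertex 2.8 1.2 5.1
  endloop
 endfacet
 facet normal -0.787 -0.180 -0.590
  outer loop
   vertex 3.8 3.8 0.9
   vertex 4.7 0.2 0.8
   vertex 0.9 5.0 4.4
  endloop
 endfacet
 facet normal 0.053 0.041 -0.998
  outer loop
   vertex 3.8 3.8 0.9
   vertex 5.2 2.0 0.9
   vertex 4.7 0.2 0.8
  endloop
 endfacet
 facet normal -0.189 0.870 -0.455
  outer loop
   vertex 3.8 3.8 0.9
   vertex 0.9 5.0 4.4
   vertex 3.5 5.2 3.7
  endloop
 endfacet
 facet normal 0.771 0.599 -0.217
  outer loop
   vertex 3.8 3.8 0.9
   vertex 3.5 5.2 3.7
   vertex 5.2 2.0 0.9
  endloop
 endfacet
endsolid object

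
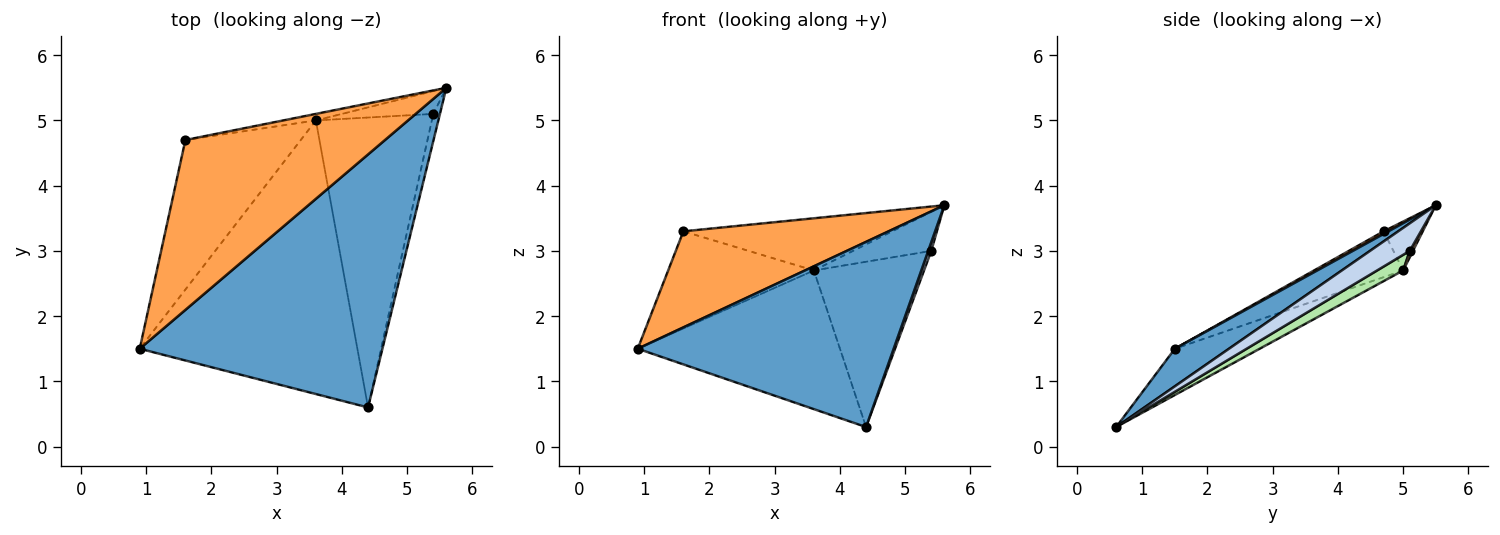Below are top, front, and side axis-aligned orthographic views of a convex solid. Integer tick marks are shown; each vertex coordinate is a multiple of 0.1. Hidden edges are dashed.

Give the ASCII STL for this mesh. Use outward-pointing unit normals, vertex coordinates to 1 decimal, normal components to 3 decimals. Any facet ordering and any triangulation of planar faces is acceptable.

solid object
 facet normal 0.124 -0.586 0.801
  outer loop
   vertex 4.4 0.6 0.3
   vertex 5.6 5.5 3.7
   vertex 0.9 1.5 1.5
  endloop
 endfacet
 facet normal 0.969 -0.075 -0.234
  outer loop
   vertex 5.4 5.1 3.0
   vertex 5.6 5.5 3.7
   vertex 4.4 0.6 0.3
  endloop
 endfacet
 facet normal 0.011 -0.492 0.870
  outer loop
   vertex 1.6 4.7 3.3
   vertex 0.9 1.5 1.5
   vertex 5.6 5.5 3.7
  endloop
 endfacet
 facet normal 0.036 0.863 -0.504
  outer loop
   vertex 3.6 5.0 2.7
   vertex 5.6 5.5 3.7
   vertex 5.4 5.1 3.0
  endloop
 endfacet
 facet normal -0.183 0.976 -0.122
  outer loop
   vertex 3.6 5.0 2.7
   vertex 1.6 4.7 3.3
   vertex 5.6 5.5 3.7
  endloop
 endfacet
 facet normal 0.116 0.492 -0.863
  outer loop
   vertex 3.6 5.0 2.7
   vertex 5.4 5.1 3.0
   vertex 4.4 0.6 0.3
  endloop
 endfacet
 facet normal -0.186 0.444 -0.876
  outer loop
   vertex 3.6 5.0 2.7
   vertex 4.4 0.6 0.3
   vertex 0.9 1.5 1.5
  endloop
 endfacet
 facet normal -0.316 0.517 -0.796
  outer loop
   vertex 3.6 5.0 2.7
   vertex 0.9 1.5 1.5
   vertex 1.6 4.7 3.3
  endloop
 endfacet
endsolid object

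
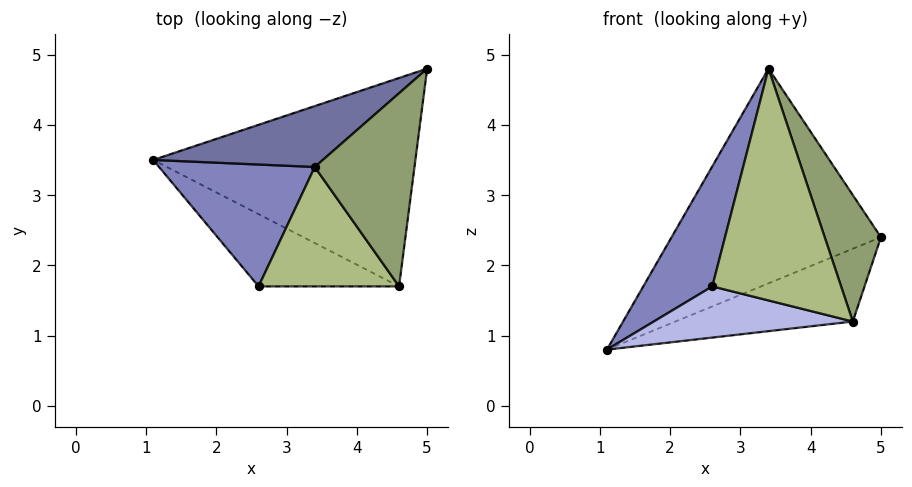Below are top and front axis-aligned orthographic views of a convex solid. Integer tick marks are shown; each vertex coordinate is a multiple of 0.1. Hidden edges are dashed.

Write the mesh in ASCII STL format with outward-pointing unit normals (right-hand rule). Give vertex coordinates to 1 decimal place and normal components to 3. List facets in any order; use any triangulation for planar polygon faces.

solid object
 facet normal -0.397 0.883 0.250
  outer loop
   vertex 3.4 3.4 4.8
   vertex 5.0 4.8 2.4
   vertex 1.1 3.5 0.8
  endloop
 endfacet
 facet normal -0.786 -0.434 0.441
  outer loop
   vertex 3.4 3.4 4.8
   vertex 1.1 3.5 0.8
   vertex 2.6 1.7 1.7
  endloop
 endfacet
 facet normal 0.267 0.318 -0.910
  outer loop
   vertex 4.6 1.7 1.2
   vertex 1.1 3.5 0.8
   vertex 5.0 4.8 2.4
  endloop
 endfacet
 facet normal -0.200 -0.566 -0.800
  outer loop
   vertex 4.6 1.7 1.2
   vertex 2.6 1.7 1.7
   vertex 1.1 3.5 0.8
  endloop
 endfacet
 facet normal 0.866 -0.274 0.418
  outer loop
   vertex 4.6 1.7 1.2
   vertex 5.0 4.8 2.4
   vertex 3.4 3.4 4.8
  endloop
 endfacet
 facet normal 0.114 -0.883 0.455
  outer loop
   vertex 4.6 1.7 1.2
   vertex 3.4 3.4 4.8
   vertex 2.6 1.7 1.7
  endloop
 endfacet
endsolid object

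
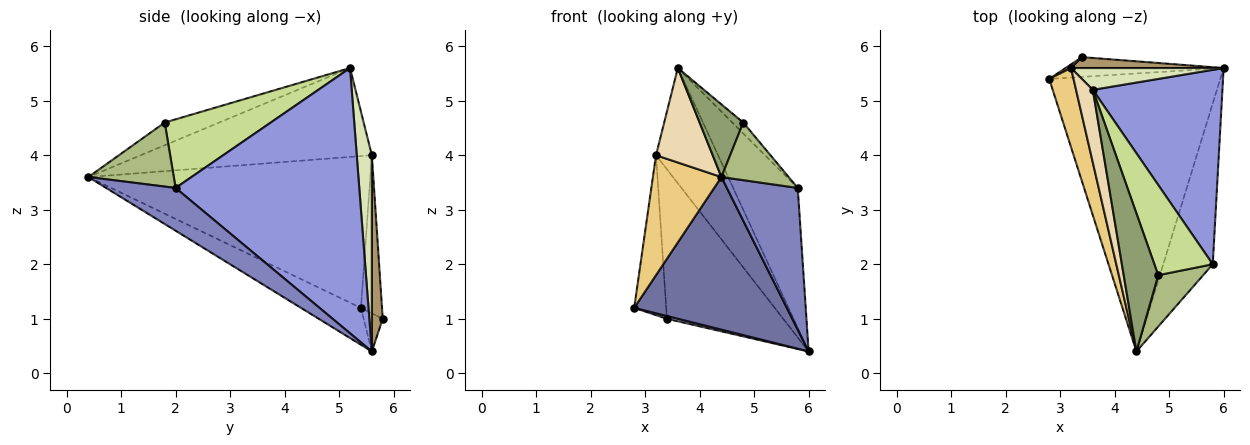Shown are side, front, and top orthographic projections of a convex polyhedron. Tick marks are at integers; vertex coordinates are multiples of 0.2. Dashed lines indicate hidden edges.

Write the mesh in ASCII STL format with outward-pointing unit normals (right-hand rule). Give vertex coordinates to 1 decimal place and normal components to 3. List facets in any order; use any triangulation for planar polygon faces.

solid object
 facet normal -0.186 -0.473 -0.861
  outer loop
   vertex 4.4 0.4 3.6
   vertex 2.8 5.4 1.2
   vertex 6.0 5.6 0.4
  endloop
 endfacet
 facet normal 0.544 -0.555 -0.629
  outer loop
   vertex 5.8 2.0 3.4
   vertex 4.4 0.4 3.6
   vertex 6.0 5.6 0.4
  endloop
 endfacet
 facet normal 0.857 0.301 0.419
  outer loop
   vertex 5.8 2.0 3.4
   vertex 6.0 5.6 0.4
   vertex 3.6 5.2 5.6
  endloop
 endfacet
 facet normal -0.233 -0.133 -0.963
  outer loop
   vertex 3.4 5.8 1.0
   vertex 6.0 5.6 0.4
   vertex 2.8 5.4 1.2
  endloop
 endfacet
 facet normal -0.503 -0.403 0.765
  outer loop
   vertex 4.8 1.8 4.6
   vertex 3.6 5.2 5.6
   vertex 4.4 0.4 3.6
  endloop
 endfacet
 facet normal 0.688 -0.542 0.483
  outer loop
   vertex 4.8 1.8 4.6
   vertex 4.4 0.4 3.6
   vertex 5.8 2.0 3.4
  endloop
 endfacet
 facet normal 0.759 0.078 0.646
  outer loop
   vertex 4.8 1.8 4.6
   vertex 5.8 2.0 3.4
   vertex 3.6 5.2 5.6
  endloop
 endfacet
 facet normal 0.232 0.956 0.181
  outer loop
   vertex 3.2 5.6 4.0
   vertex 3.6 5.2 5.6
   vertex 6.0 5.6 0.4
  endloop
 endfacet
 facet normal 0.093 0.993 0.072
  outer loop
   vertex 3.2 5.6 4.0
   vertex 6.0 5.6 0.4
   vertex 3.4 5.8 1.0
  endloop
 endfacet
 facet normal -0.550 0.835 0.019
  outer loop
   vertex 3.2 5.6 4.0
   vertex 3.4 5.8 1.0
   vertex 2.8 5.4 1.2
  endloop
 endfacet
 facet normal -0.960 -0.233 0.154
  outer loop
   vertex 3.2 5.6 4.0
   vertex 2.8 5.4 1.2
   vertex 4.4 0.4 3.6
  endloop
 endfacet
 facet normal -0.955 -0.234 0.180
  outer loop
   vertex 3.2 5.6 4.0
   vertex 4.4 0.4 3.6
   vertex 3.6 5.2 5.6
  endloop
 endfacet
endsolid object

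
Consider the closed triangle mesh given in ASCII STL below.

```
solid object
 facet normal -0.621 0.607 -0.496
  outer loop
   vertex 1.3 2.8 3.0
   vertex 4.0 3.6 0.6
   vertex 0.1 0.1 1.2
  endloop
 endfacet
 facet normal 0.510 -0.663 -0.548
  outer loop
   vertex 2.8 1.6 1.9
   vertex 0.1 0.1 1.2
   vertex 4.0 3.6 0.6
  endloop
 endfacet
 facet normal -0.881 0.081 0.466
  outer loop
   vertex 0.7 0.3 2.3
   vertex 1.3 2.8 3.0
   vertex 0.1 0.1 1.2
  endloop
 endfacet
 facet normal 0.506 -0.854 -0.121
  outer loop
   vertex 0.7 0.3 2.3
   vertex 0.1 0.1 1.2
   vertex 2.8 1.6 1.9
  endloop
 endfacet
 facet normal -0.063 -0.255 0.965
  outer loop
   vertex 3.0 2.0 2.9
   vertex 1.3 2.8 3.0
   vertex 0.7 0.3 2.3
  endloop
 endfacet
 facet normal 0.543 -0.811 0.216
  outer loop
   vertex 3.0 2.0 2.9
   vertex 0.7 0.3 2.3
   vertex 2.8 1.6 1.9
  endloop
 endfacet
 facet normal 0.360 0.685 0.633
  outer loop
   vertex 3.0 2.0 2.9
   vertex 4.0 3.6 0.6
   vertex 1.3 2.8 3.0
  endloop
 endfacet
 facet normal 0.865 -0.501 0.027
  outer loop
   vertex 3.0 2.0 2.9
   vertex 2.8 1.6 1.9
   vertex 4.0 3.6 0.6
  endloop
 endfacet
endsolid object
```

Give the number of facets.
8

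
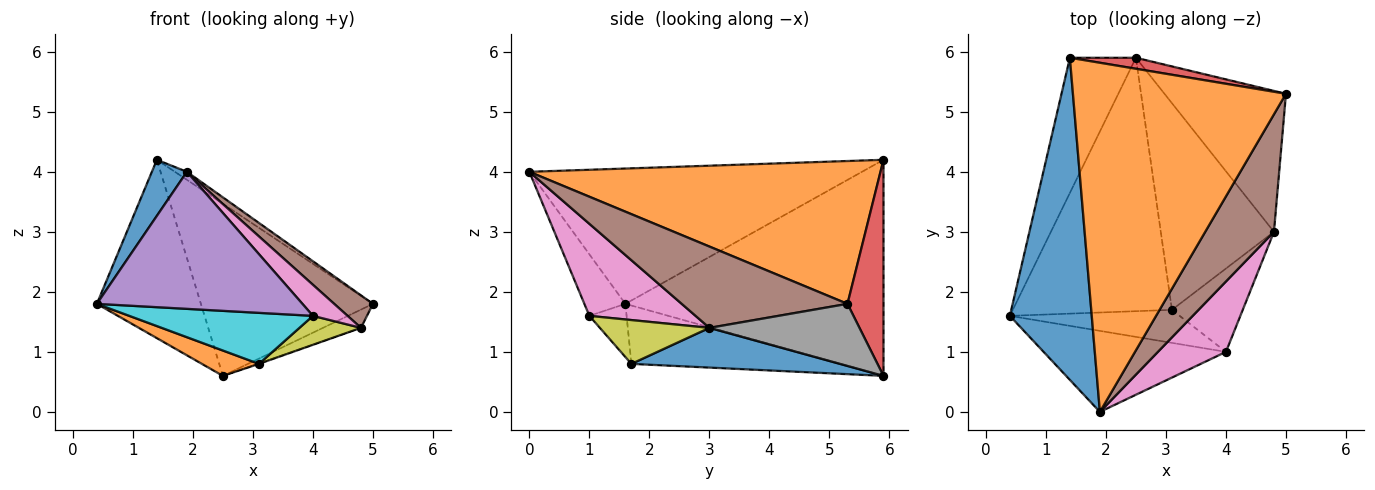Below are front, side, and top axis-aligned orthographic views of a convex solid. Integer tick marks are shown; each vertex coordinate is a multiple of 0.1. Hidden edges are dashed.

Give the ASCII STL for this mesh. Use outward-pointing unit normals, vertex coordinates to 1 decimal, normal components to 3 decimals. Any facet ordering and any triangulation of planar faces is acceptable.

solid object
 facet normal -0.852 -0.090 0.516
  outer loop
   vertex 1.9 0.0 4.0
   vertex 1.4 5.9 4.2
   vertex 0.4 1.6 1.8
  endloop
 endfacet
 facet normal 0.557 0.019 0.830
  outer loop
   vertex 1.9 0.0 4.0
   vertex 5.0 5.3 1.8
   vertex 1.4 5.9 4.2
  endloop
 endfacet
 facet normal -0.892 0.360 -0.273
  outer loop
   vertex 2.5 5.9 0.6
   vertex 0.4 1.6 1.8
   vertex 1.4 5.9 4.2
  endloop
 endfacet
 facet normal 0.204 0.977 0.062
  outer loop
   vertex 2.5 5.9 0.6
   vertex 1.4 5.9 4.2
   vertex 5.0 5.3 1.8
  endloop
 endfacet
 facet normal -0.169 -0.848 -0.502
  outer loop
   vertex 4.0 1.0 1.6
   vertex 1.9 0.0 4.0
   vertex 0.4 1.6 1.8
  endloop
 endfacet
 facet normal 0.752 -0.176 0.636
  outer loop
   vertex 4.8 3.0 1.4
   vertex 5.0 5.3 1.8
   vertex 1.9 0.0 4.0
  endloop
 endfacet
 facet normal 0.778 -0.254 0.575
  outer loop
   vertex 4.8 3.0 1.4
   vertex 1.9 0.0 4.0
   vertex 4.0 1.0 1.6
  endloop
 endfacet
 facet normal 0.452 0.115 -0.885
  outer loop
   vertex 4.8 3.0 1.4
   vertex 2.5 5.9 0.6
   vertex 5.0 5.3 1.8
  endloop
 endfacet
 facet normal 0.505 -0.283 -0.816
  outer loop
   vertex 3.1 1.7 0.8
   vertex 4.8 3.0 1.4
   vertex 4.0 1.0 1.6
  endloop
 endfacet
 facet normal -0.168 -0.828 -0.536
  outer loop
   vertex 3.1 1.7 0.8
   vertex 4.0 1.0 1.6
   vertex 0.4 1.6 1.8
  endloop
 endfacet
 facet normal 0.331 0.002 -0.944
  outer loop
   vertex 3.1 1.7 0.8
   vertex 2.5 5.9 0.6
   vertex 4.8 3.0 1.4
  endloop
 endfacet
 facet normal -0.343 -0.093 -0.935
  outer loop
   vertex 3.1 1.7 0.8
   vertex 0.4 1.6 1.8
   vertex 2.5 5.9 0.6
  endloop
 endfacet
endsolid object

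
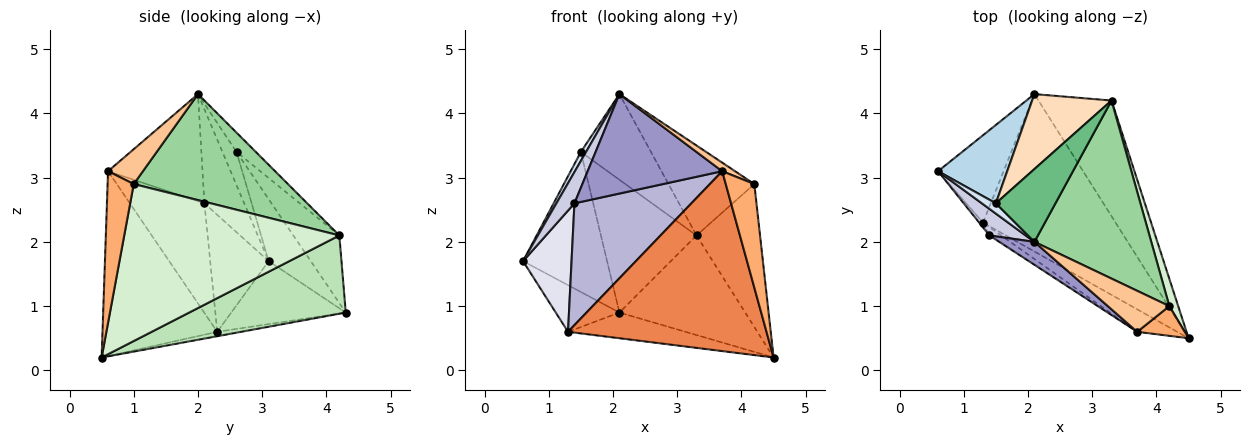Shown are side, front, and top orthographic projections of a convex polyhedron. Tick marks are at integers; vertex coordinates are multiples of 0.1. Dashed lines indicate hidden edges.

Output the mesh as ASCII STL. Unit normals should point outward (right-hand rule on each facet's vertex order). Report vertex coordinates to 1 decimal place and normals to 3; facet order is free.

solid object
 facet normal -0.646 0.360 -0.673
  outer loop
   vertex 1.3 2.3 0.6
   vertex 0.6 3.1 1.7
   vertex 2.1 4.3 0.9
  endloop
 endfacet
 facet normal -0.033 0.161 -0.986
  outer loop
   vertex 1.3 2.3 0.6
   vertex 2.1 4.3 0.9
   vertex 4.5 0.5 0.2
  endloop
 endfacet
 facet normal -0.401 0.799 0.447
  outer loop
   vertex 1.5 2.6 3.4
   vertex 2.1 4.3 0.9
   vertex 0.6 3.1 1.7
  endloop
 endfacet
 facet normal -0.873 -0.322 0.367
  outer loop
   vertex 1.5 2.6 3.4
   vertex 0.6 3.1 1.7
   vertex 2.1 2.0 4.3
  endloop
 endfacet
 facet normal -0.498 -0.861 -0.108
  outer loop
   vertex 3.7 0.6 3.1
   vertex 1.3 2.3 0.6
   vertex 4.5 0.5 0.2
  endloop
 endfacet
 facet normal 0.660 -0.722 0.207
  outer loop
   vertex 3.7 0.6 3.1
   vertex 4.5 0.5 0.2
   vertex 4.2 1.0 2.9
  endloop
 endfacet
 facet normal 0.485 -0.179 0.856
  outer loop
   vertex 3.7 0.6 3.1
   vertex 4.2 1.0 2.9
   vertex 2.1 2.0 4.3
  endloop
 endfacet
 facet normal -0.386 0.803 0.453
  outer loop
   vertex 3.3 4.2 2.1
   vertex 2.1 4.3 0.9
   vertex 1.5 2.6 3.4
  endloop
 endfacet
 facet normal -0.205 0.746 0.634
  outer loop
   vertex 3.3 4.2 2.1
   vertex 1.5 2.6 3.4
   vertex 2.1 2.0 4.3
  endloop
 endfacet
 facet normal 0.629 0.350 0.694
  outer loop
   vertex 3.3 4.2 2.1
   vertex 2.1 2.0 4.3
   vertex 4.2 1.0 2.9
  endloop
 endfacet
 facet normal 0.630 0.507 -0.588
  outer loop
   vertex 3.3 4.2 2.1
   vertex 4.5 0.5 0.2
   vertex 2.1 4.3 0.9
  endloop
 endfacet
 facet normal 0.958 0.283 0.054
  outer loop
   vertex 3.3 4.2 2.1
   vertex 4.2 1.0 2.9
   vertex 4.5 0.5 0.2
  endloop
 endfacet
 facet normal -0.565 -0.804 0.185
  outer loop
   vertex 1.4 2.1 2.6
   vertex 3.7 0.6 3.1
   vertex 2.1 2.0 4.3
  endloop
 endfacet
 facet normal -0.537 -0.842 -0.057
  outer loop
   vertex 1.4 2.1 2.6
   vertex 1.3 2.3 0.6
   vertex 3.7 0.6 3.1
  endloop
 endfacet
 facet normal -0.859 -0.390 0.331
  outer loop
   vertex 1.4 2.1 2.6
   vertex 2.1 2.0 4.3
   vertex 0.6 3.1 1.7
  endloop
 endfacet
 facet normal -0.769 -0.638 -0.025
  outer loop
   vertex 1.4 2.1 2.6
   vertex 0.6 3.1 1.7
   vertex 1.3 2.3 0.6
  endloop
 endfacet
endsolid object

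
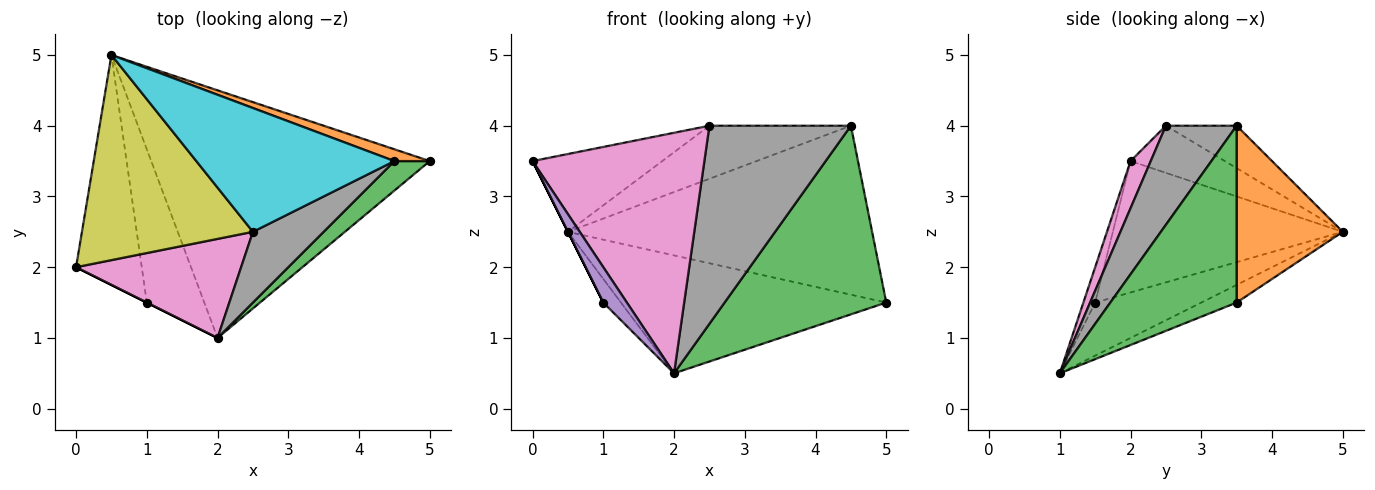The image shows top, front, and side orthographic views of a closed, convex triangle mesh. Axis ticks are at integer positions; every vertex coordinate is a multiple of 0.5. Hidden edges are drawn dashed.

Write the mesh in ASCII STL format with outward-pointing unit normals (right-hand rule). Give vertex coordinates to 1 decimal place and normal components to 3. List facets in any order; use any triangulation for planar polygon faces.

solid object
 facet normal -0.057 0.429 -0.901
  outer loop
   vertex 2.0 1.0 0.5
   vertex 0.5 5.0 2.5
   vertex 5.0 3.5 1.5
  endloop
 endfacet
 facet normal 0.329 0.942 0.066
  outer loop
   vertex 4.5 3.5 4.0
   vertex 5.0 3.5 1.5
   vertex 0.5 5.0 2.5
  endloop
 endfacet
 facet normal 0.611 -0.782 0.122
  outer loop
   vertex 4.5 3.5 4.0
   vertex 2.0 1.0 0.5
   vertex 5.0 3.5 1.5
  endloop
 endfacet
 facet normal -0.894 0.000 -0.447
  outer loop
   vertex 1.0 1.5 1.5
   vertex 0.0 2.0 3.5
   vertex 0.5 5.0 2.5
  endloop
 endfacet
 facet normal -0.447 -0.894 0.000
  outer loop
   vertex 1.0 1.5 1.5
   vertex 2.0 1.0 0.5
   vertex 0.0 2.0 3.5
  endloop
 endfacet
 facet normal -0.674 0.112 -0.730
  outer loop
   vertex 1.0 1.5 1.5
   vertex 0.5 5.0 2.5
   vertex 2.0 1.0 0.5
  endloop
 endfacet
 facet normal 0.108 -0.919 0.379
  outer loop
   vertex 2.5 2.5 4.0
   vertex 0.0 2.0 3.5
   vertex 2.0 1.0 0.5
  endloop
 endfacet
 facet normal 0.426 -0.852 0.304
  outer loop
   vertex 2.5 2.5 4.0
   vertex 2.0 1.0 0.5
   vertex 4.5 3.5 4.0
  endloop
 endfacet
 facet normal -0.250 0.343 0.905
  outer loop
   vertex 2.5 2.5 4.0
   vertex 0.5 5.0 2.5
   vertex 0.0 2.0 3.5
  endloop
 endfacet
 facet normal -0.193 0.386 0.902
  outer loop
   vertex 2.5 2.5 4.0
   vertex 4.5 3.5 4.0
   vertex 0.5 5.0 2.5
  endloop
 endfacet
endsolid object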